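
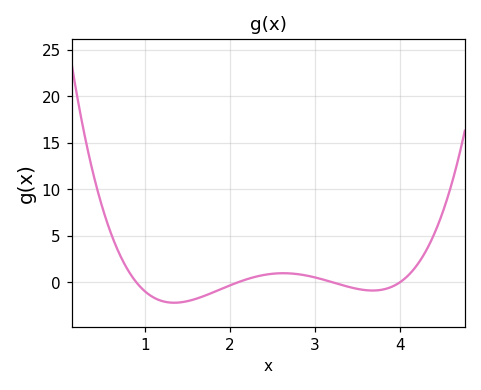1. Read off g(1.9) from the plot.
-0.5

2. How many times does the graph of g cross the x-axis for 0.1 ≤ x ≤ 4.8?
4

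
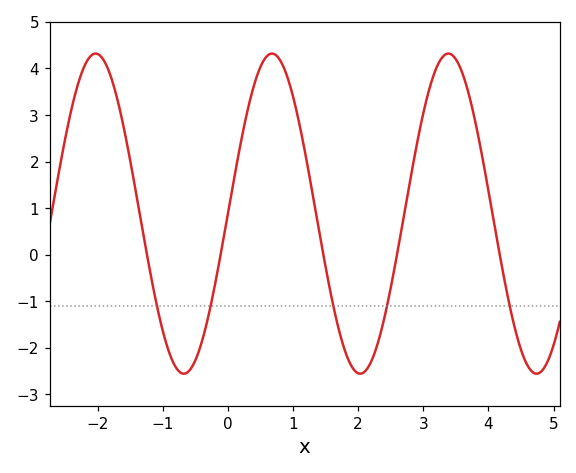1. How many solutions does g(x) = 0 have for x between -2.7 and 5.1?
5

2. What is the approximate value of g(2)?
-2.6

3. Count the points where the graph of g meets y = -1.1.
5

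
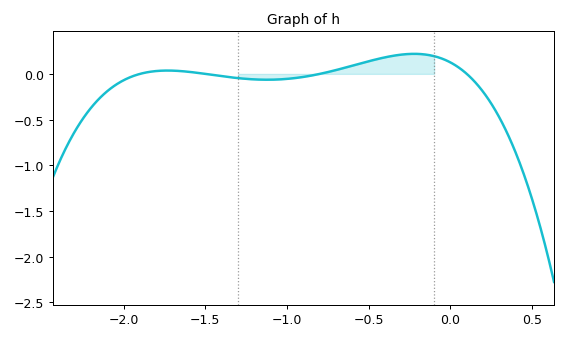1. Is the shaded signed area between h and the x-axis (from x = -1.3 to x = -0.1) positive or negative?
positive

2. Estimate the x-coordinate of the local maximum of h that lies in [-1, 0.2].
-0.2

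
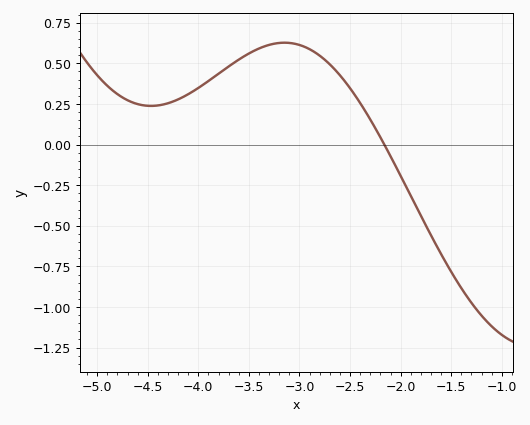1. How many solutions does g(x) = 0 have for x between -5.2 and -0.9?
1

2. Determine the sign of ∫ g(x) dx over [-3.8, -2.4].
positive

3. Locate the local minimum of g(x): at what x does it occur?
-4.47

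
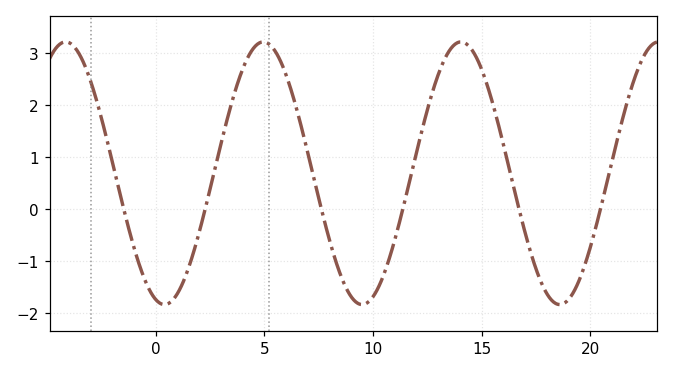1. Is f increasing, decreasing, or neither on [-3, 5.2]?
neither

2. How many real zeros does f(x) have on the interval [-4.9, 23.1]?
6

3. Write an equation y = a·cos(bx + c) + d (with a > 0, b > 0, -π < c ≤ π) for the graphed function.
y = 2.52cos(0.69x + 2.9) + 0.69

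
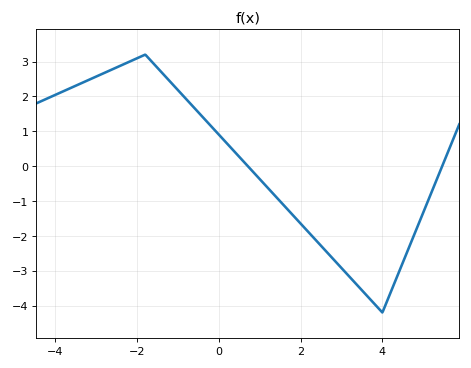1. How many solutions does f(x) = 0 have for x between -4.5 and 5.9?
2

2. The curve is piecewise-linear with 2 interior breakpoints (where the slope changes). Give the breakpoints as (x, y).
(-1.8, 3.2); (4, -4.2)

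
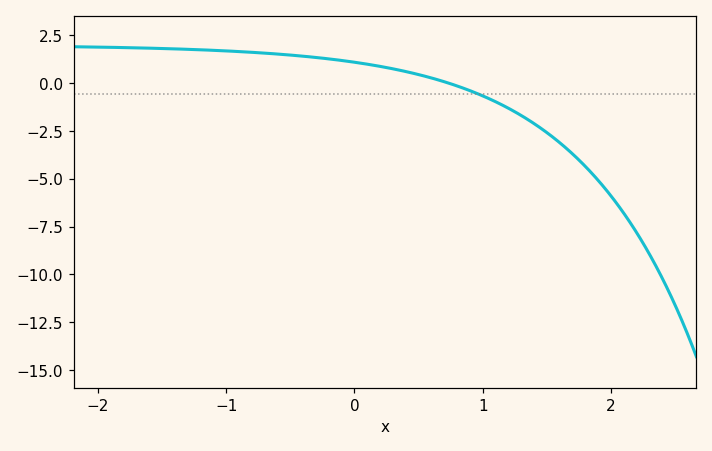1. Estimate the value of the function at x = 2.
-6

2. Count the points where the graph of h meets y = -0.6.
1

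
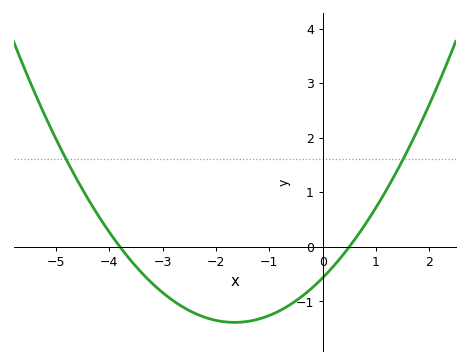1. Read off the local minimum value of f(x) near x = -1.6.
-1.4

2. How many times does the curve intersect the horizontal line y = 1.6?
2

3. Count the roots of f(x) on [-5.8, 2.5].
2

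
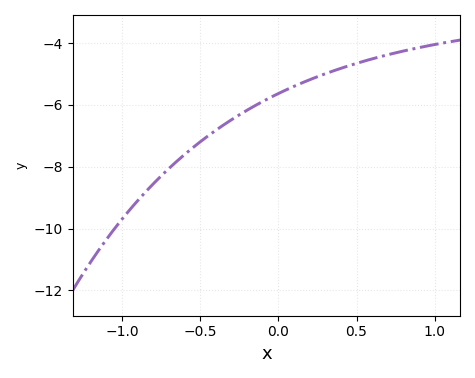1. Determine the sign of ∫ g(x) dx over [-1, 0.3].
negative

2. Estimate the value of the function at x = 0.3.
-4.99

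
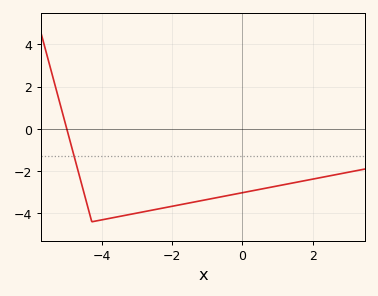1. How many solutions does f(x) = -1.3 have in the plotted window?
1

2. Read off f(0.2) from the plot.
-3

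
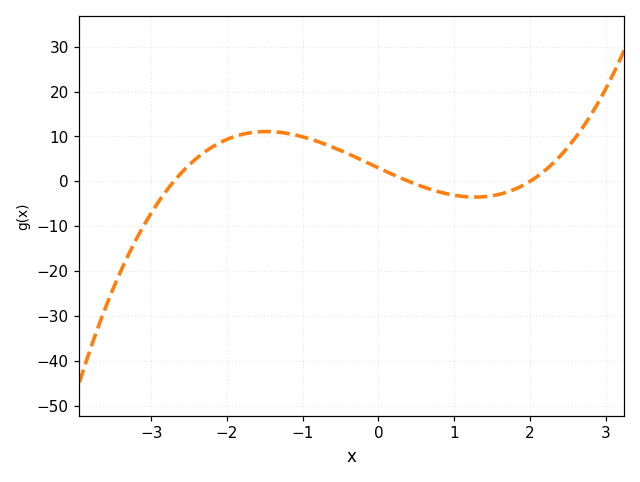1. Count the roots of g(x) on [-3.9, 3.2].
3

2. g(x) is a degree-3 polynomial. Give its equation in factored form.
y = 1.39(x + 2.7)(x - 0.4)(x - 2)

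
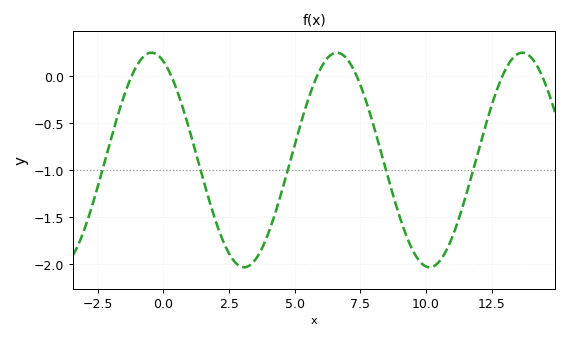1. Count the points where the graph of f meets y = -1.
5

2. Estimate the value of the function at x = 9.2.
-1.65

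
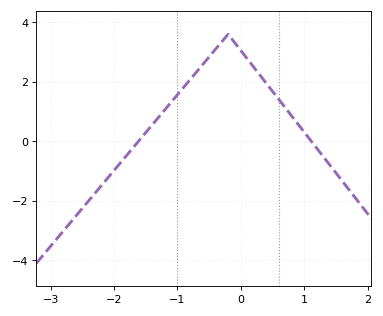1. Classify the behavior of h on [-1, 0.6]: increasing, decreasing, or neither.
neither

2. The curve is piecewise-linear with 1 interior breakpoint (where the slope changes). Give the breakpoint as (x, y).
(-0.2, 3.6)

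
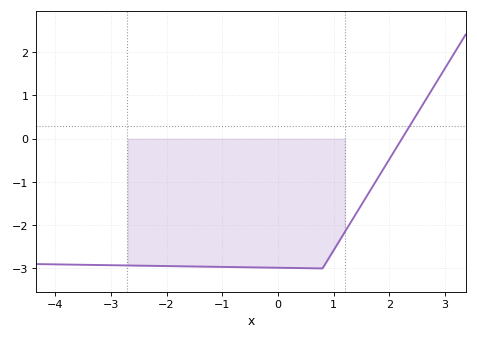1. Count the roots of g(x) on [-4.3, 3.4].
1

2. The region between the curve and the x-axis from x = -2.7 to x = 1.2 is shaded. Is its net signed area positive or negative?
negative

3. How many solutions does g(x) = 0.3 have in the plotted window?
1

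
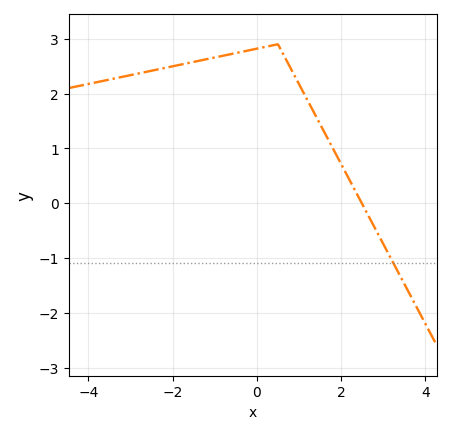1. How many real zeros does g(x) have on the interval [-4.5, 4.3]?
1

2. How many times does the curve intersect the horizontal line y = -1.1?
1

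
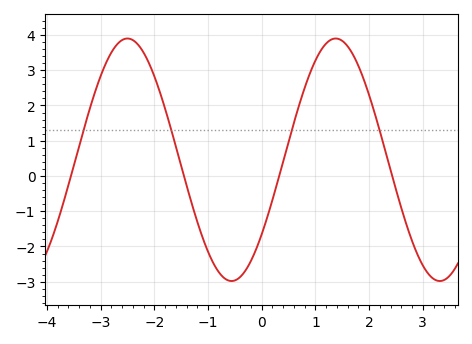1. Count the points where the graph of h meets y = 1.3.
4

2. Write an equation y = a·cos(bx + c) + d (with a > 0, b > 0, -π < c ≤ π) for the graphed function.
y = 3.44cos(1.62x - 2.23) + 0.46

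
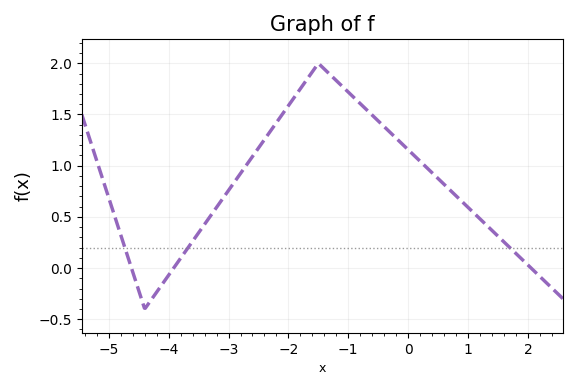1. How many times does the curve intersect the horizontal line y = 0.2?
3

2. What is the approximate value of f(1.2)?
0.48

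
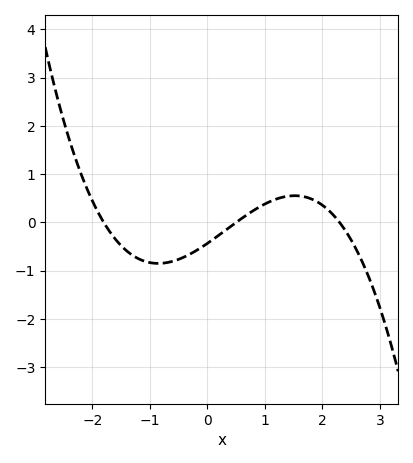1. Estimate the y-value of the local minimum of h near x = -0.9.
-0.848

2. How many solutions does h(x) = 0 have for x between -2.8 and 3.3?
3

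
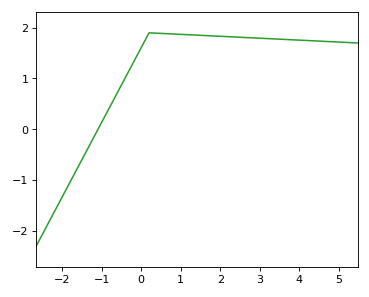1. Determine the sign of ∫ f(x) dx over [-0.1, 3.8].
positive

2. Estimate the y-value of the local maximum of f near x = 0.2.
1.9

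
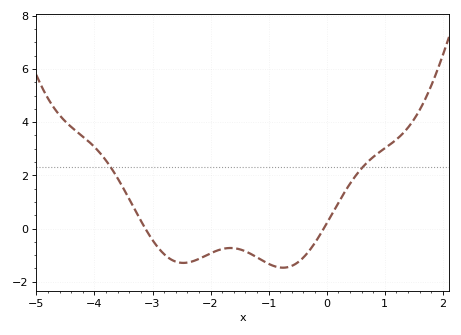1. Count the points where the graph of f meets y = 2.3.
2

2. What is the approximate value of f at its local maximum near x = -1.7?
-0.8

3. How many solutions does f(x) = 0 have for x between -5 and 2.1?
2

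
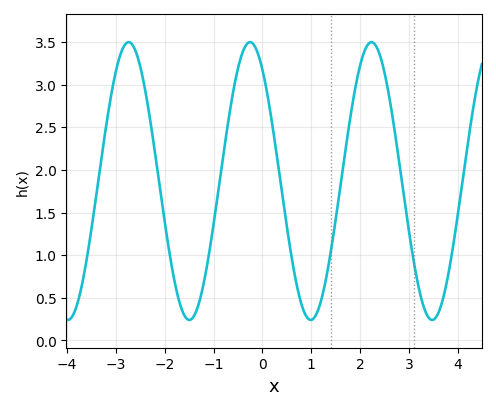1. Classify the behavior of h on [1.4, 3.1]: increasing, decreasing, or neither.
neither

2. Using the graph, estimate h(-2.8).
3.5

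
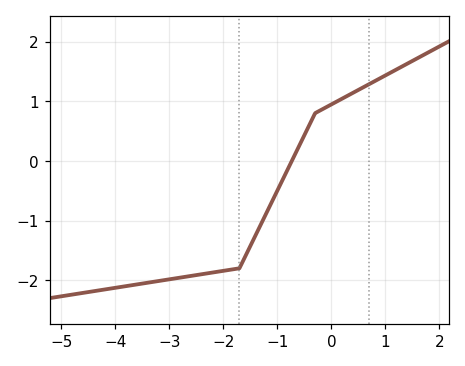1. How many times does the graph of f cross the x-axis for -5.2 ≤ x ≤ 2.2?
1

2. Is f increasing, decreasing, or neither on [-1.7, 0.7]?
increasing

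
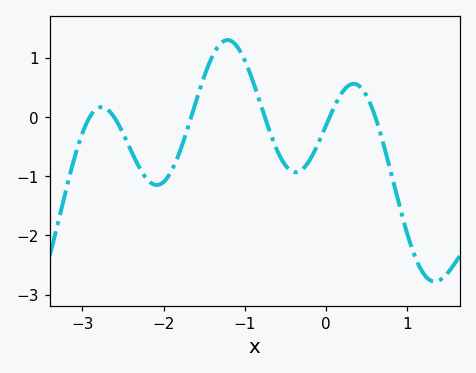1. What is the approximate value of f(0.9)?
-1.5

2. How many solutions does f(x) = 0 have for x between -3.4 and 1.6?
6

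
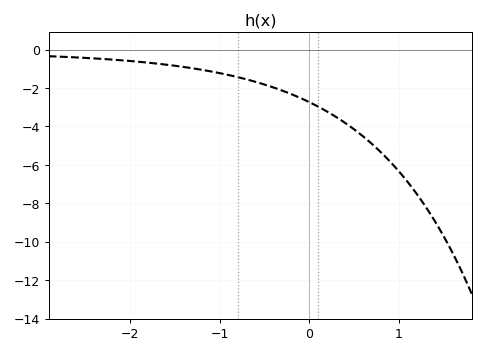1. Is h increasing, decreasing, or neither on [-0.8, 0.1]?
decreasing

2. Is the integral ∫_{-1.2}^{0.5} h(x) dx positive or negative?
negative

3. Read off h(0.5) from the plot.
-4.2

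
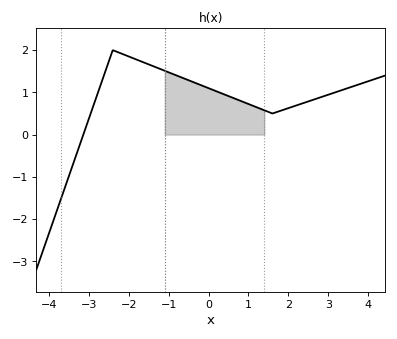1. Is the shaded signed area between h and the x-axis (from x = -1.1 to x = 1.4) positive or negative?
positive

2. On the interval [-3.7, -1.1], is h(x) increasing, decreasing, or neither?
neither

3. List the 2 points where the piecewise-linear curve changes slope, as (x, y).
(-2.4, 2); (1.6, 0.5)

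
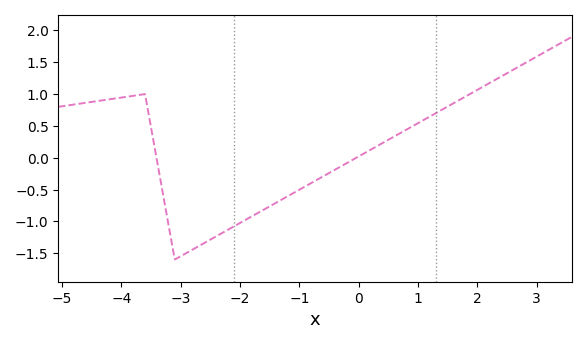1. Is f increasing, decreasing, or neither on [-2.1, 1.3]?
increasing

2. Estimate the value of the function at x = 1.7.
0.909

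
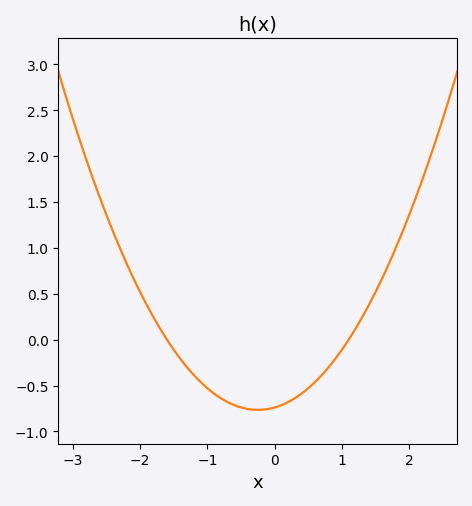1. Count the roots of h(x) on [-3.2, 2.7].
2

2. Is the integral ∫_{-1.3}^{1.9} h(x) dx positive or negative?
negative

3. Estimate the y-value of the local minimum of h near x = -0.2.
-0.75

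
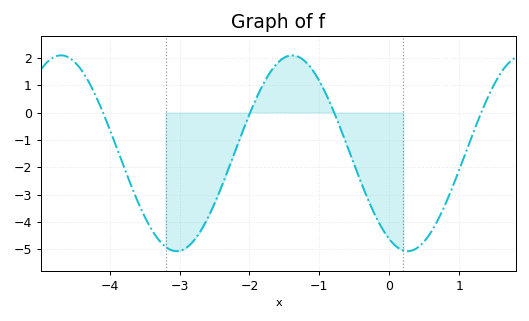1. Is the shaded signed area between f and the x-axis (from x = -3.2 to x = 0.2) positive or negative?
negative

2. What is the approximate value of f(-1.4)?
2.09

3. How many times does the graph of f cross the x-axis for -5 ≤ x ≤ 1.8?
4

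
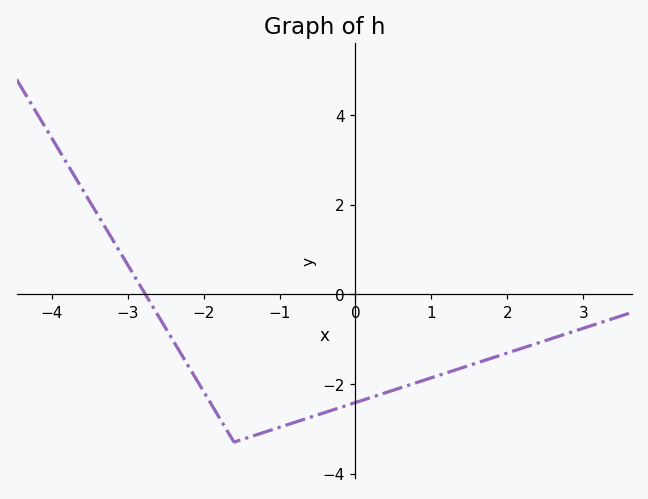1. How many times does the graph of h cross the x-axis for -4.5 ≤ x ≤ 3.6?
1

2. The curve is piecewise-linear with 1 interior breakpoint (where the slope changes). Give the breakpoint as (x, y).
(-1.6, -3.3)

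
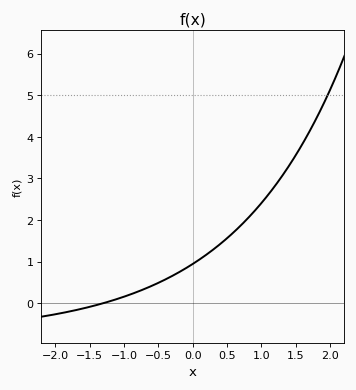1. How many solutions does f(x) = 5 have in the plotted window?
1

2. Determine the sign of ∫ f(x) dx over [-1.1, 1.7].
positive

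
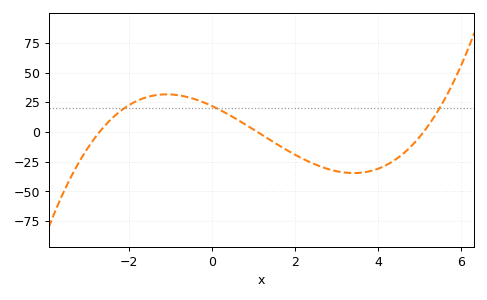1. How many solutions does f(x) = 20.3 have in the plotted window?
3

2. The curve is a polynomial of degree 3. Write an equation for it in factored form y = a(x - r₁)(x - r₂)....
y = 1.45(x + 2.7)(x - 1.1)(x - 5.1)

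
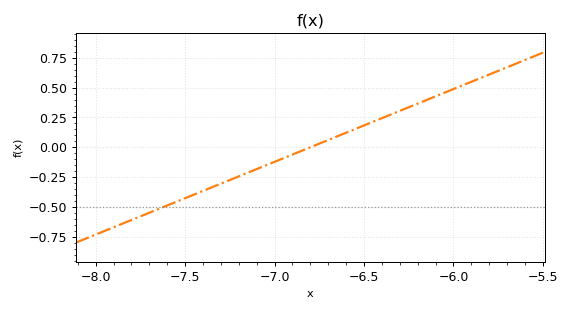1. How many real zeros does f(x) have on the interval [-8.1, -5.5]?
1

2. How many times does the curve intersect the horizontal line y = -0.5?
1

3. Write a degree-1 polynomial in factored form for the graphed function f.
y = 0.61(x + 6.8)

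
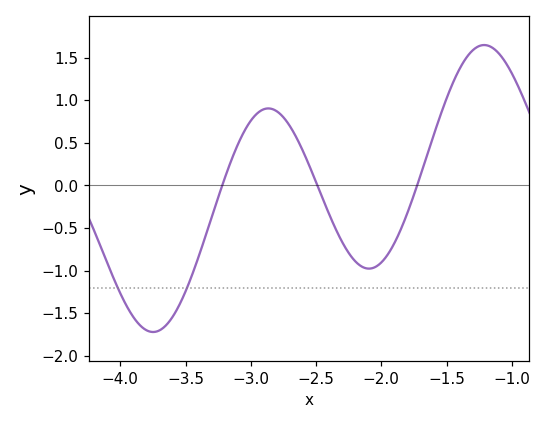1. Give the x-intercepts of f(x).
-3.2, -2.5, -1.75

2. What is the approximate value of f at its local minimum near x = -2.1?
-1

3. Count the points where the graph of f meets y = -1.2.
2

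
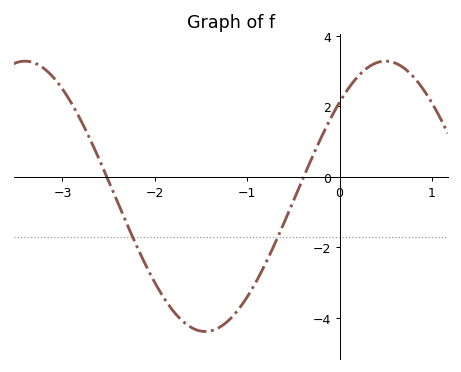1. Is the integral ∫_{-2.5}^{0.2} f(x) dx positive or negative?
negative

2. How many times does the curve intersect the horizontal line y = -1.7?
2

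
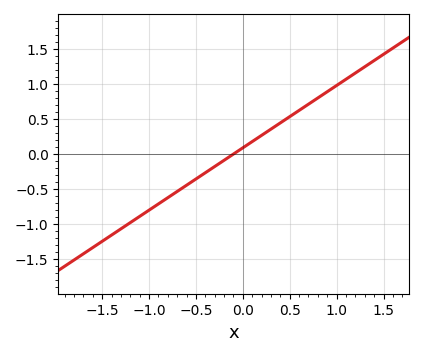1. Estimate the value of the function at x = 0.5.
0.534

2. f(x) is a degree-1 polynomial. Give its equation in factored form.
y = 0.89(x + 0.1)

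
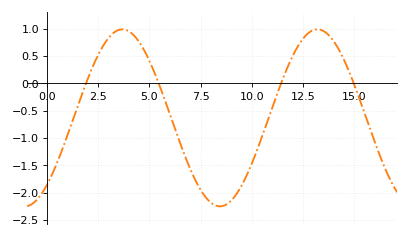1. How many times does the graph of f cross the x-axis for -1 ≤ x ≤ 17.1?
4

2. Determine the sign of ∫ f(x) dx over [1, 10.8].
negative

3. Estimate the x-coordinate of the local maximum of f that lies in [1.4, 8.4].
3.68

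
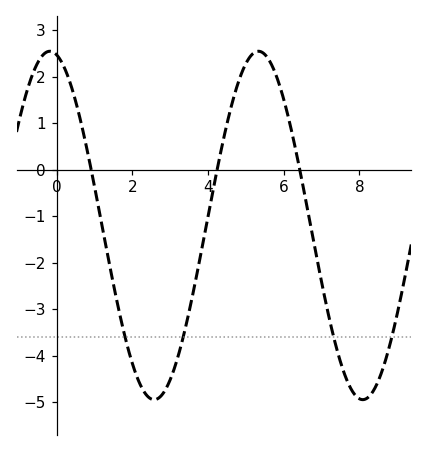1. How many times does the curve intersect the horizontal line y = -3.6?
4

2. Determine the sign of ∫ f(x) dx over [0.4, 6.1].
negative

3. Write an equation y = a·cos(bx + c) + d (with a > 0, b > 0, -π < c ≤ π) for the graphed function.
y = 3.75cos(1.14x + 0.202) - 1.2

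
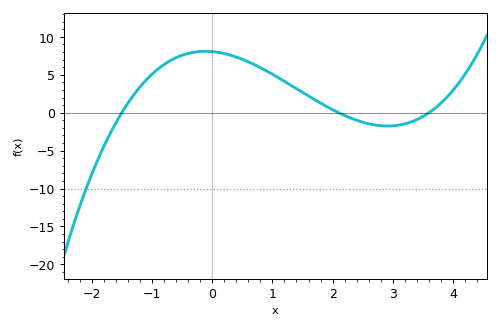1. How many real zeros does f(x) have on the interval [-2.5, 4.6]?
3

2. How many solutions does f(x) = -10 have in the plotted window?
1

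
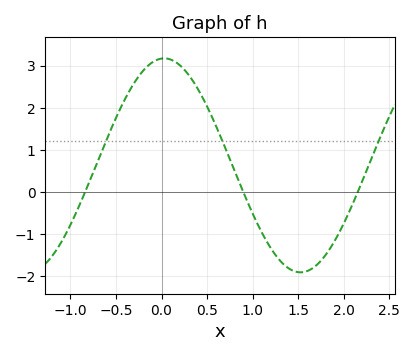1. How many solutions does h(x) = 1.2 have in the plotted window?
3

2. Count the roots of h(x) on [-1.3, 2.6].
3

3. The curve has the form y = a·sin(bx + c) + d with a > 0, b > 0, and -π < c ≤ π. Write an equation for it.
y = 2.54sin(2.1x + 1.51) + 0.63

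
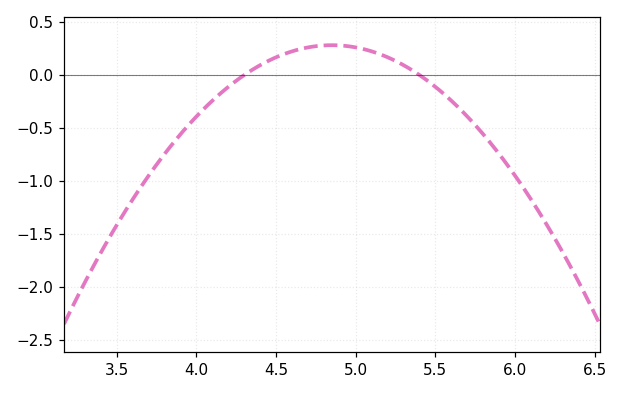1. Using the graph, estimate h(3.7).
-0.95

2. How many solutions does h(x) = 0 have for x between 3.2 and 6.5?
2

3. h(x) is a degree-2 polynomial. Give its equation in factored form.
y = -0.93(x - 4.3)(x - 5.4)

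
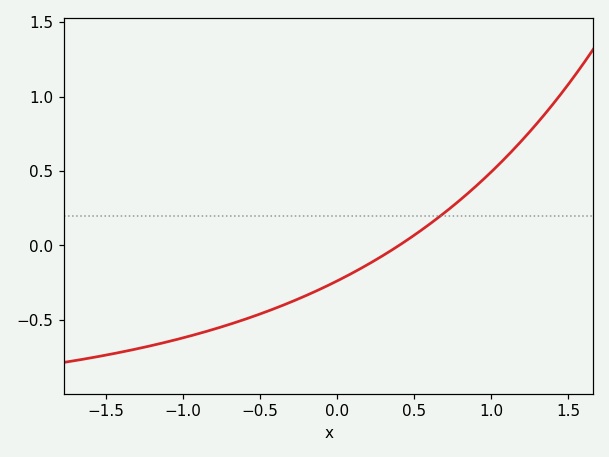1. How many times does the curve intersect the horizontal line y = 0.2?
1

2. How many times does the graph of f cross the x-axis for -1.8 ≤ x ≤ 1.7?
1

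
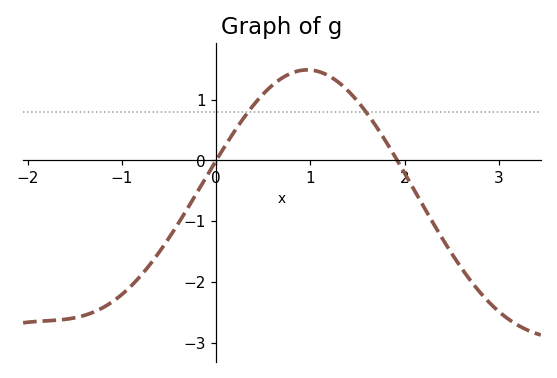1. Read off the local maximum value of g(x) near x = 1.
1.49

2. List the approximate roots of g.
0, 1.92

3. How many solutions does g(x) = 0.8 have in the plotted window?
2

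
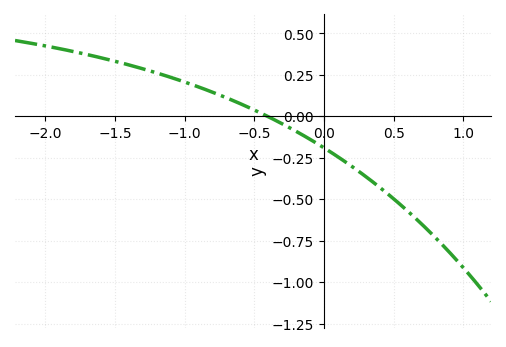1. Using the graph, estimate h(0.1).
-0.24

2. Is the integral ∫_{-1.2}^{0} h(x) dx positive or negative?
positive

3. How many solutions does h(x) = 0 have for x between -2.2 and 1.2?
1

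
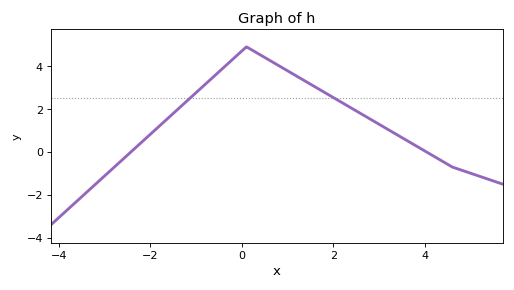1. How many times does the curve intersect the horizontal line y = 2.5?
2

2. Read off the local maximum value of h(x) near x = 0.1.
4.8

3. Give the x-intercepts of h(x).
-2.4, 4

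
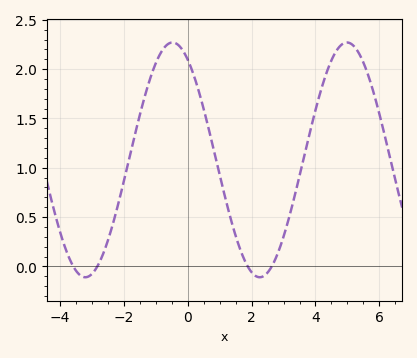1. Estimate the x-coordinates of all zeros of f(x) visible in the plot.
-3.59, -2.83, 1.88, 2.63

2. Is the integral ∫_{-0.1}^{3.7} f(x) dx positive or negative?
positive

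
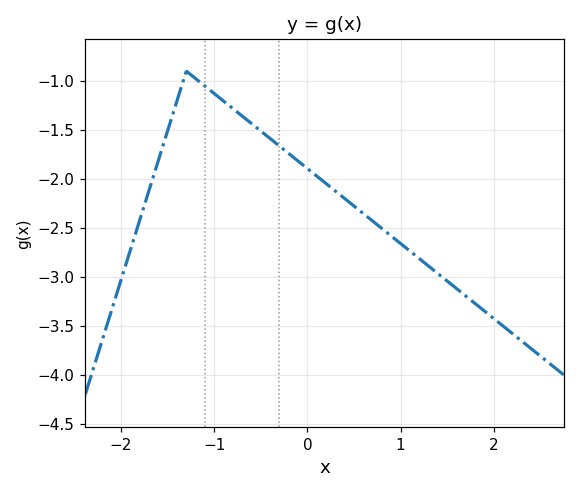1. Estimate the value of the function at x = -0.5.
-1.51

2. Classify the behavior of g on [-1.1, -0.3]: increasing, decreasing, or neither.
decreasing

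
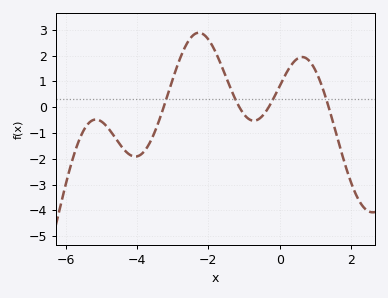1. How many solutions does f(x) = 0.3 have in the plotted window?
4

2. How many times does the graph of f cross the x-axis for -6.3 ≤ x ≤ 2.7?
4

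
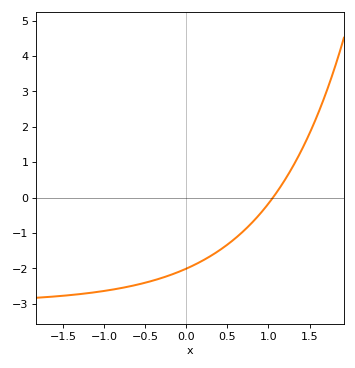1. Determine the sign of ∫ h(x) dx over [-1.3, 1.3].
negative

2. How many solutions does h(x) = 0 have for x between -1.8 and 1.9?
1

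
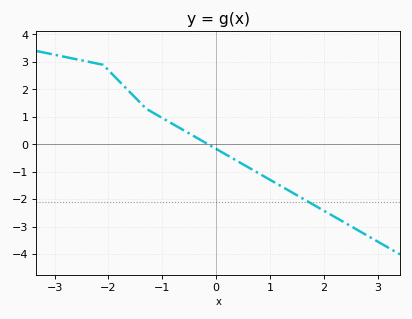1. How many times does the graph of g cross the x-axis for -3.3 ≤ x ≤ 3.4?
1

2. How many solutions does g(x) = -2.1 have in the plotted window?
1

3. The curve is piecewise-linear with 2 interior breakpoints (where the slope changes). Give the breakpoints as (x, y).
(-2.1, 2.9); (-1.3, 1.3)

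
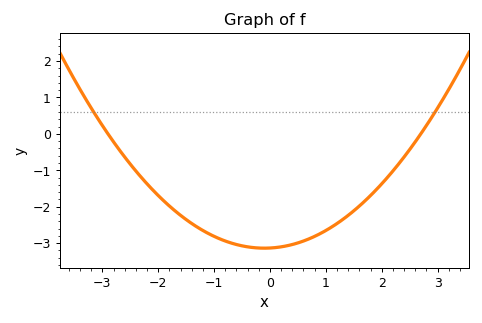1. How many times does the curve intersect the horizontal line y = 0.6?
2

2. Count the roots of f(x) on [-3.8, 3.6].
2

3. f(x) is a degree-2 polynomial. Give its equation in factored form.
y = 0.4(x + 2.9)(x - 2.7)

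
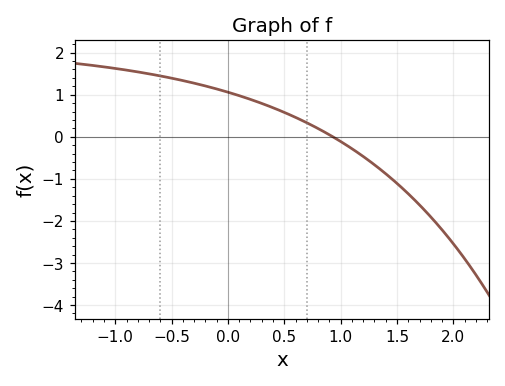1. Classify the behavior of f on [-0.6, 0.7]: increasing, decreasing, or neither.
decreasing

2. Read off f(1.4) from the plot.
-0.879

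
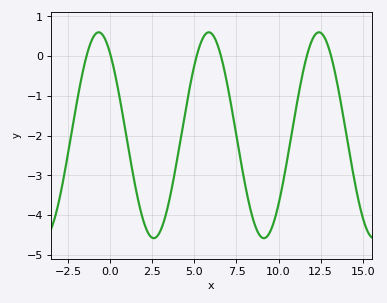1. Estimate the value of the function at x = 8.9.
-4.52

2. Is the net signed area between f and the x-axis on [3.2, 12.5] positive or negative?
negative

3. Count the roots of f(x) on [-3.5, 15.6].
6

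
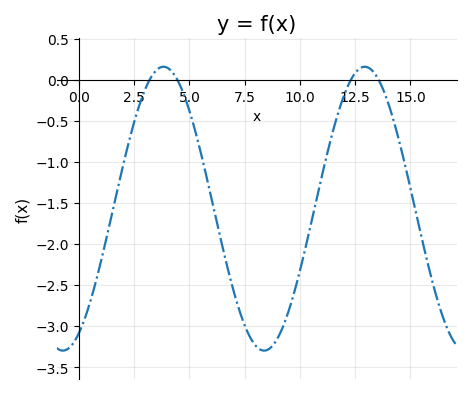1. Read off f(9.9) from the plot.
-2.43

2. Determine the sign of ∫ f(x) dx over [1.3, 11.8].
negative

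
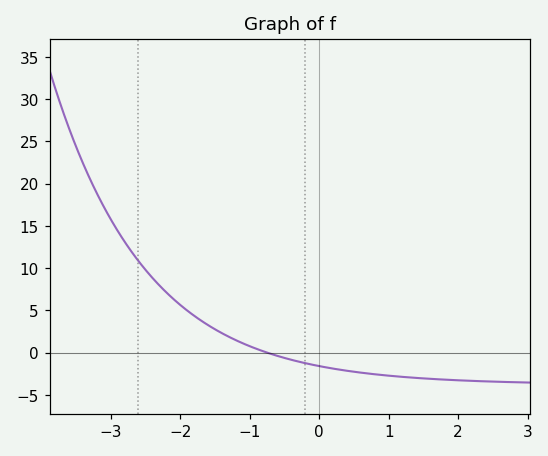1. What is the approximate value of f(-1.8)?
4.38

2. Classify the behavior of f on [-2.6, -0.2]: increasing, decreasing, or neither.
decreasing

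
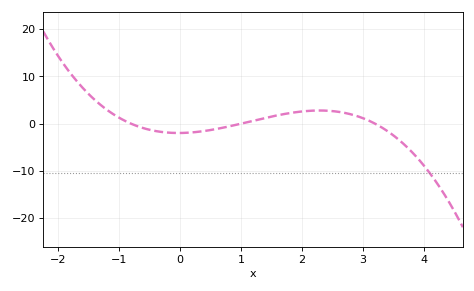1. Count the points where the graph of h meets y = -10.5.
1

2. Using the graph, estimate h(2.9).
1.62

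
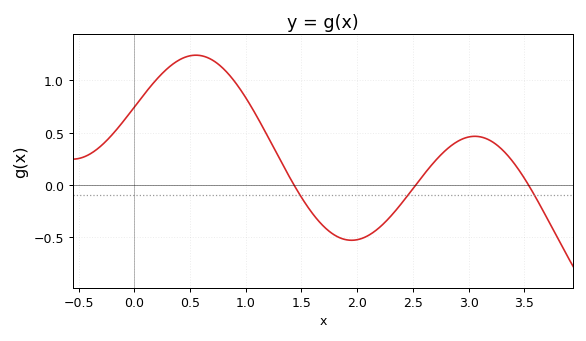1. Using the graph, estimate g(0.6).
1.25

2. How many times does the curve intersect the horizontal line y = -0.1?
3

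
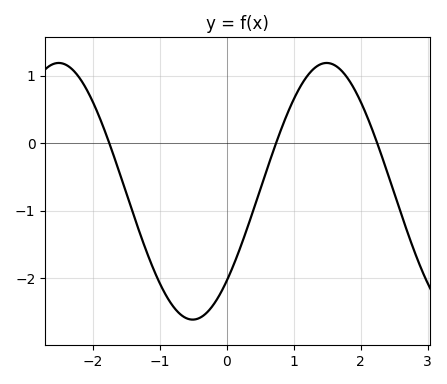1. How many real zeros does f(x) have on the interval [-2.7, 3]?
3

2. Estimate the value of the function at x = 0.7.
-0.096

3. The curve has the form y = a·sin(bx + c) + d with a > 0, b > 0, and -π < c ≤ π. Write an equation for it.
y = 1.9sin(1.57x - 0.77) - 0.71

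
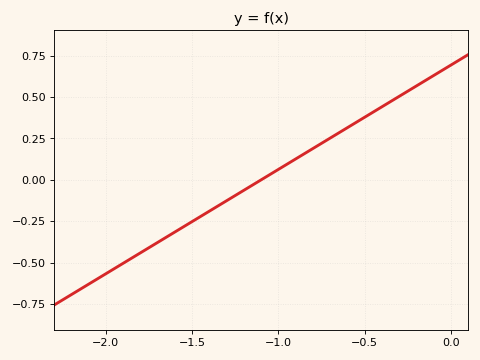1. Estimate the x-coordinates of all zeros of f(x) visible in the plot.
-1.1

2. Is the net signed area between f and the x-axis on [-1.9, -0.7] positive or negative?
negative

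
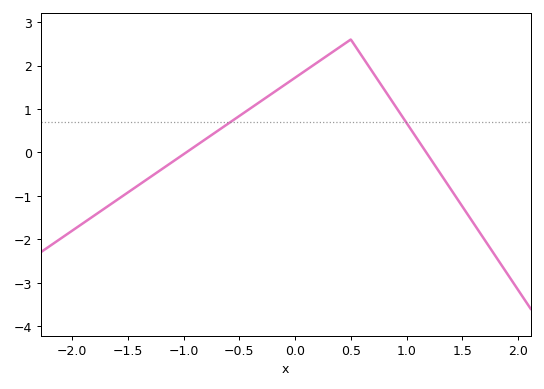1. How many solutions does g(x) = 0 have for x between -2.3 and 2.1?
2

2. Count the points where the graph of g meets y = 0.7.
2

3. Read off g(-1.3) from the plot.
-0.572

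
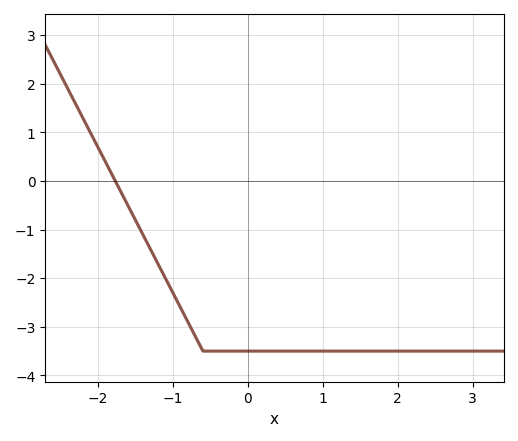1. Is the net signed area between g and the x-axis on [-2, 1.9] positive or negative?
negative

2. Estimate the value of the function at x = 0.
-3.5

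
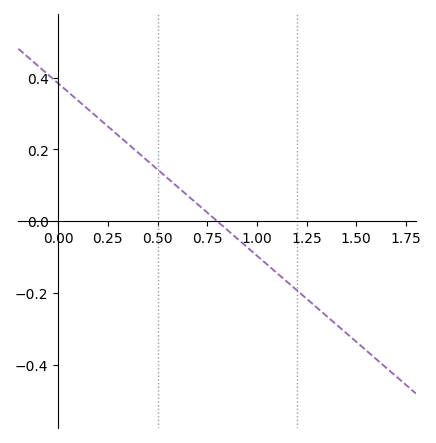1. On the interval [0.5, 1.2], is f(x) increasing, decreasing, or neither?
decreasing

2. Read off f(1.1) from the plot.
-0.144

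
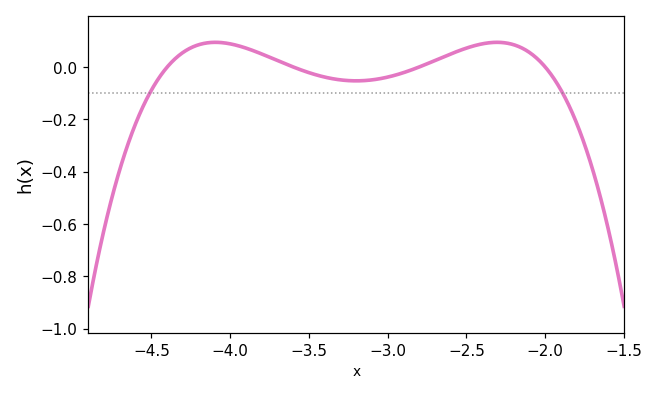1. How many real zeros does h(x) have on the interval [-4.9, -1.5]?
4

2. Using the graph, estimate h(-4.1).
0.094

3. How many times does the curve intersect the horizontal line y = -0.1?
2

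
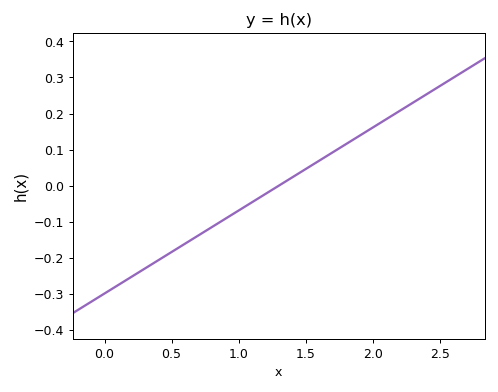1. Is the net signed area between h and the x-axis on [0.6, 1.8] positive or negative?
negative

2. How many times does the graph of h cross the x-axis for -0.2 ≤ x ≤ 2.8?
1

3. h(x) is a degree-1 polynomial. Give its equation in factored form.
y = 0.23(x - 1.3)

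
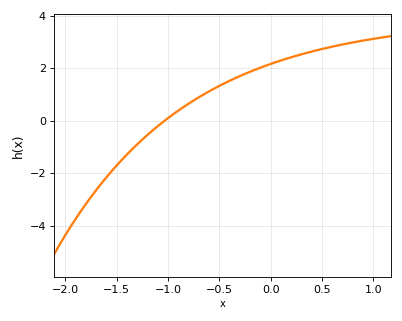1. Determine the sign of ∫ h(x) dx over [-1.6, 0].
positive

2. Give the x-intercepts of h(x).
-1.04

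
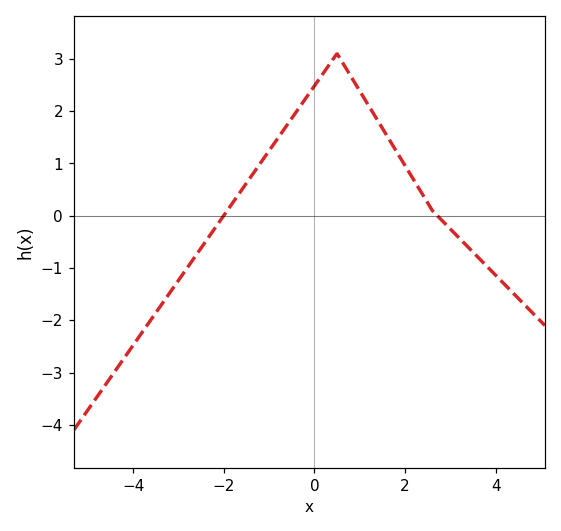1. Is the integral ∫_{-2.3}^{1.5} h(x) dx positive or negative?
positive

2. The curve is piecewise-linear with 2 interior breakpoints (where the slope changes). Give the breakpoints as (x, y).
(0.5, 3.1); (2.6, 0.1)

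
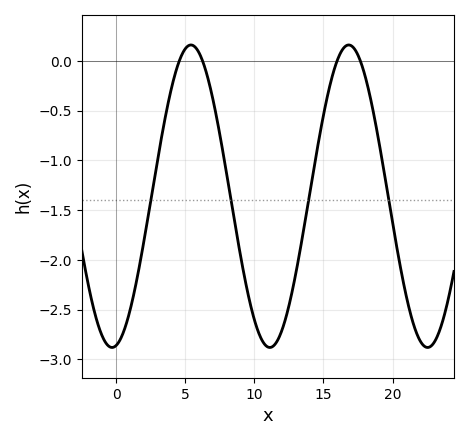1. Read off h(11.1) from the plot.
-2.9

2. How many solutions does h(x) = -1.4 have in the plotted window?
4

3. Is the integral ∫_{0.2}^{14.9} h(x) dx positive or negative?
negative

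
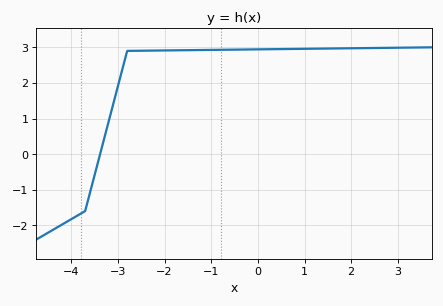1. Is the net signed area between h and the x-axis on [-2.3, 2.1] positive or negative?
positive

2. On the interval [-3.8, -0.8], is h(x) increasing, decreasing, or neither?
increasing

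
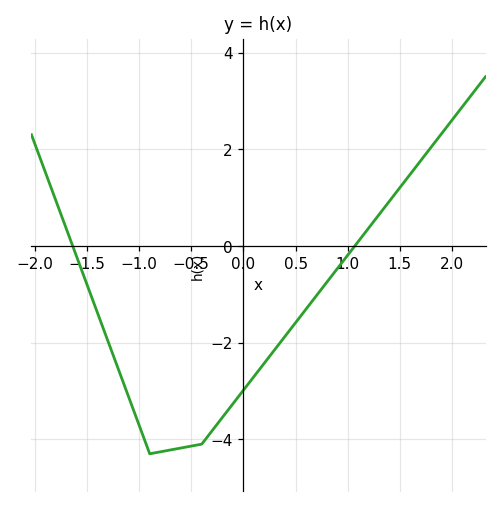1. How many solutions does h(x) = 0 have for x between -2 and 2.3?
2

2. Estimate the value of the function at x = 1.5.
1.21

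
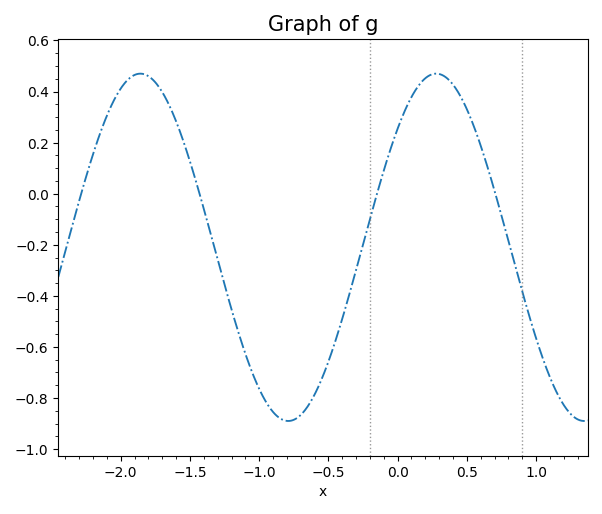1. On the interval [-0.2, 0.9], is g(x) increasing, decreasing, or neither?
neither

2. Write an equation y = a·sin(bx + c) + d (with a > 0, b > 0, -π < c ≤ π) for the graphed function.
y = 0.68sin(2.94x + 0.752) - 0.21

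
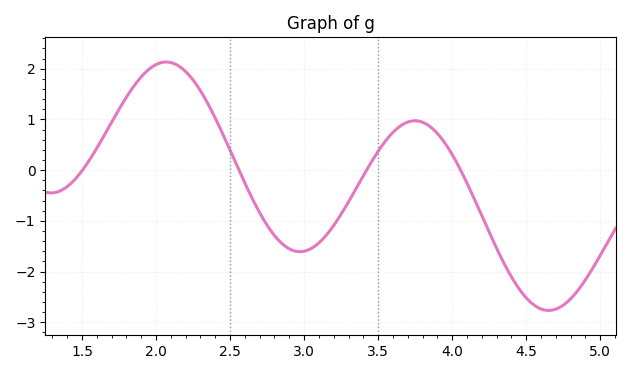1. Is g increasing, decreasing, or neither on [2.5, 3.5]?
neither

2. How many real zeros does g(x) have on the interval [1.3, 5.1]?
4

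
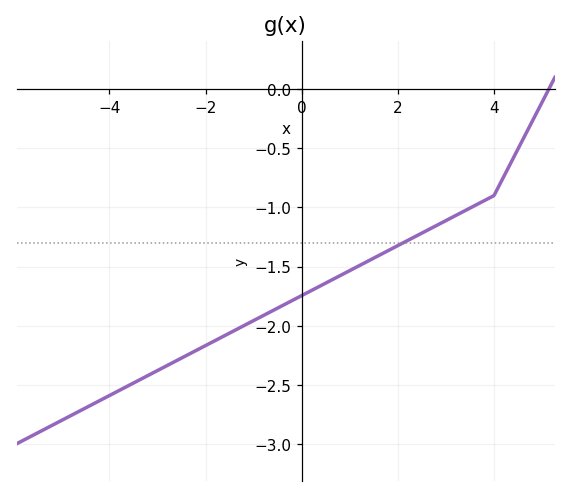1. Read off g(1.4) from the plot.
-1.45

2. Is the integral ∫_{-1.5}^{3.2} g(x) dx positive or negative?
negative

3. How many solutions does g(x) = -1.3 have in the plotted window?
1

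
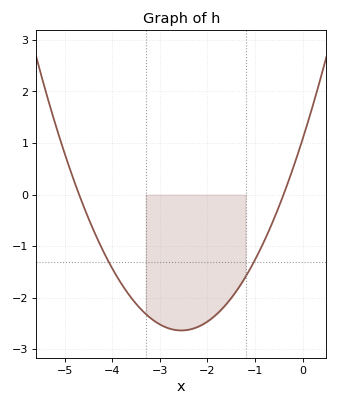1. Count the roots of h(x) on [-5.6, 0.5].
2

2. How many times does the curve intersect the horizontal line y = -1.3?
2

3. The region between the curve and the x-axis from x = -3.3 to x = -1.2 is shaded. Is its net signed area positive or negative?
negative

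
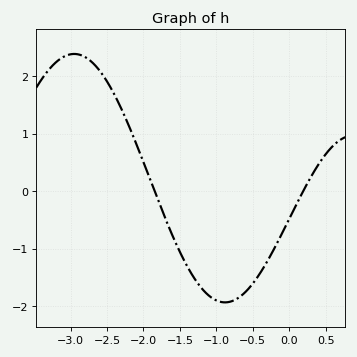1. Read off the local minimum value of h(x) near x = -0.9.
-1.93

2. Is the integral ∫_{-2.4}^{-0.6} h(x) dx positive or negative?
negative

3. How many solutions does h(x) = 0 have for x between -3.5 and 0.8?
2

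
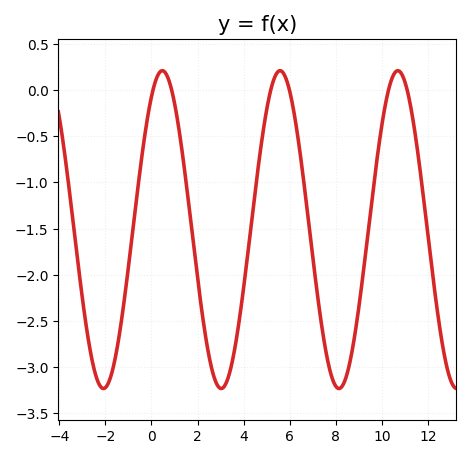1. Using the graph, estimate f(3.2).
-3.19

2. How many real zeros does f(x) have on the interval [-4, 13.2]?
6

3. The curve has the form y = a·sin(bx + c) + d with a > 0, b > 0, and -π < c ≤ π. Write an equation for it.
y = 1.72sin(1.23x + 0.992) - 1.51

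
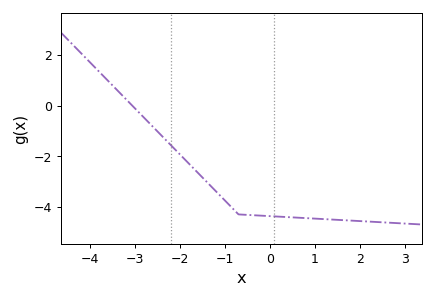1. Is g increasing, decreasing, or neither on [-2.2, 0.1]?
decreasing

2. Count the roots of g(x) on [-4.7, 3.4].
1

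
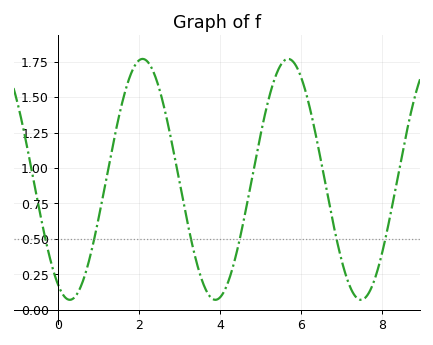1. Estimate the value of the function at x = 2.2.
1.76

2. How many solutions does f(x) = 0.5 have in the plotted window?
6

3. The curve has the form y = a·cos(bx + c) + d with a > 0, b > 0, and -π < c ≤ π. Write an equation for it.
y = 0.85cos(1.75x + 2.62) + 0.92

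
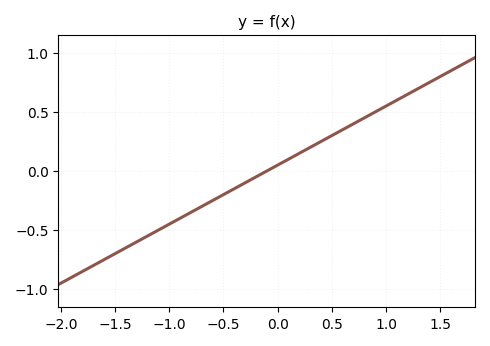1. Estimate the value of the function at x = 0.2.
0.15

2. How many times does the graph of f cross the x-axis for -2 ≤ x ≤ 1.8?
1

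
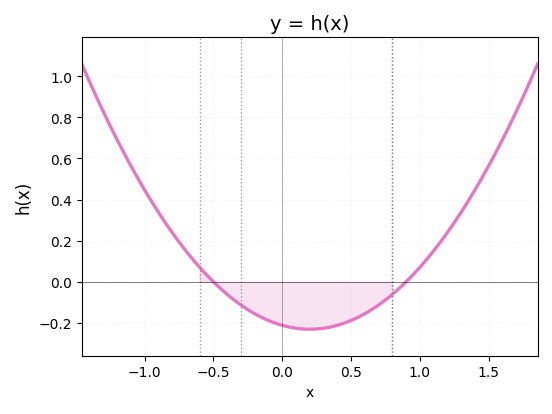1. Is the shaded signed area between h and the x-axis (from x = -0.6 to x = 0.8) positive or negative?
negative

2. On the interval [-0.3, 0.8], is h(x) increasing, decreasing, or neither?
neither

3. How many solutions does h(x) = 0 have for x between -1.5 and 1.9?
2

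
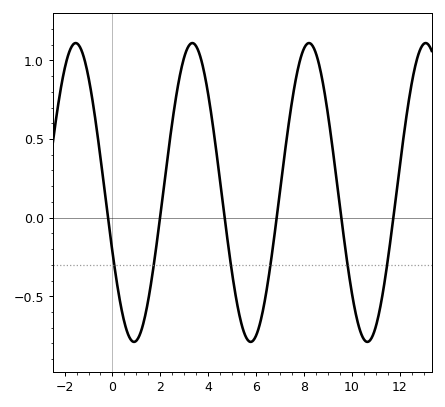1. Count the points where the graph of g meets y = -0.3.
6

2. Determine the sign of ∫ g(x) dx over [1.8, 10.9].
positive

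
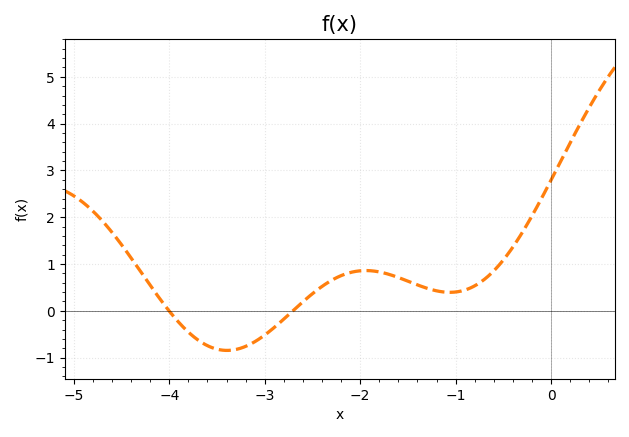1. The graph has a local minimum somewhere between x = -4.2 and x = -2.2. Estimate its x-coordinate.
-3.4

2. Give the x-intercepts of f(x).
-4, -2.7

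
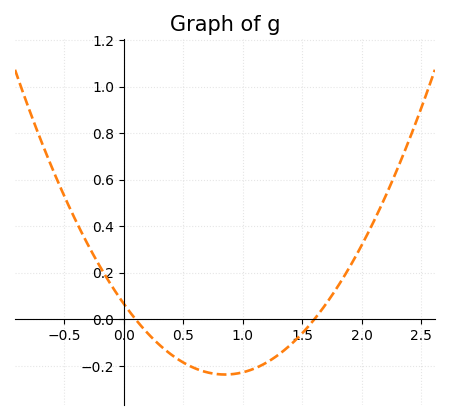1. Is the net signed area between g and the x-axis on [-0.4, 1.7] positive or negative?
negative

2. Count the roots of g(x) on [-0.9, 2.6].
2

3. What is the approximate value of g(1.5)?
-0.059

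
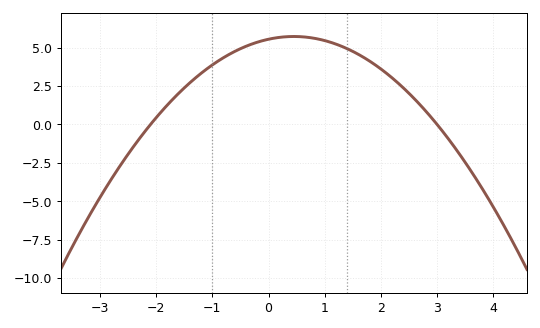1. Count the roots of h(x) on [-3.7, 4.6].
2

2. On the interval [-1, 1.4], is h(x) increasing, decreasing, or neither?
neither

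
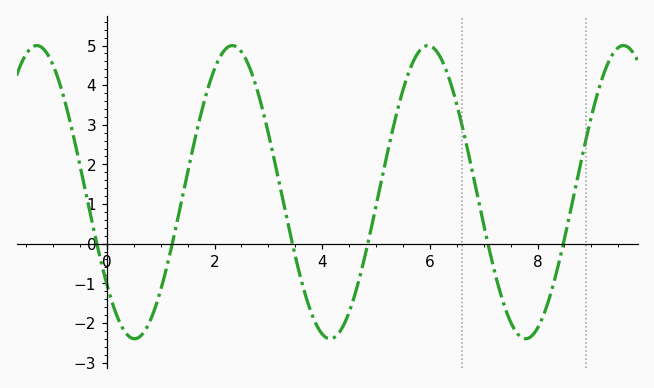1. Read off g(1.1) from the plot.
-0.658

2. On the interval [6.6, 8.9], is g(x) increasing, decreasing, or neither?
neither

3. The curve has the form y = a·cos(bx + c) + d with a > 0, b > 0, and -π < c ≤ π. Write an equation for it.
y = 3.7cos(1.73x + 2.25) + 1.3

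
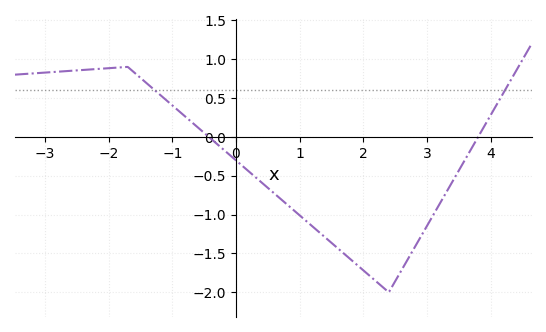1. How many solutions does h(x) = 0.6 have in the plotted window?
2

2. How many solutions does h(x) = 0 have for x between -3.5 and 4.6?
2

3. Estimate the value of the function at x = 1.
-1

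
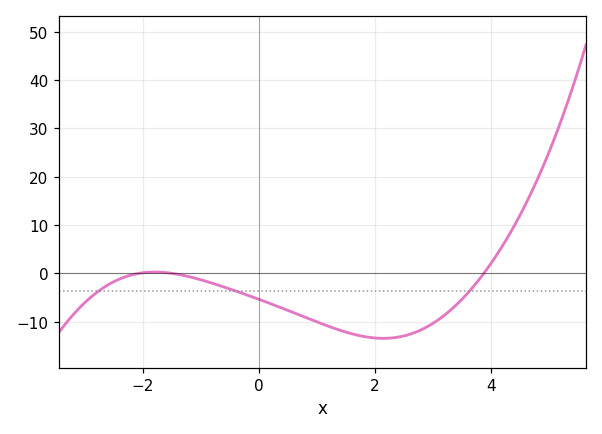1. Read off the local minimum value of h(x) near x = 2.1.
-13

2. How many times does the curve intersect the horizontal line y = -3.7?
3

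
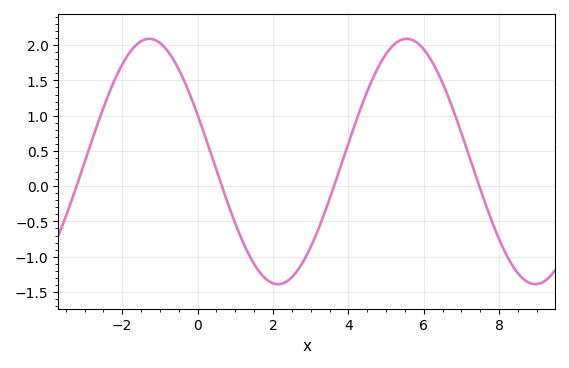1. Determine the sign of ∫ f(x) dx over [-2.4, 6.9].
positive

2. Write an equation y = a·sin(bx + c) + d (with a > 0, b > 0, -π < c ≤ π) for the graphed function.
y = 1.74sin(0.92x + 2.8) + 0.35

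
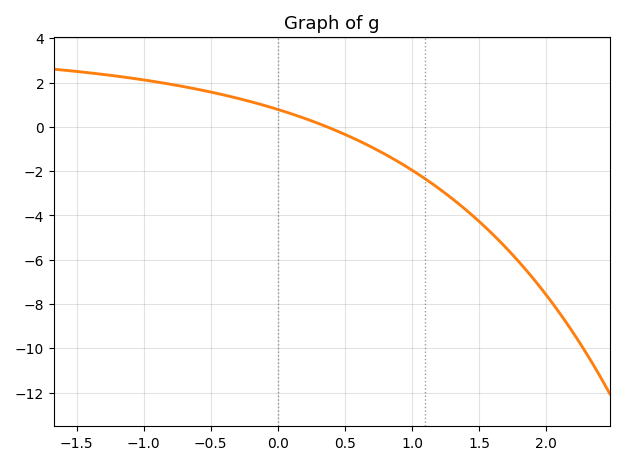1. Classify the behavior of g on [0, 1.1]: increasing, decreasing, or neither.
decreasing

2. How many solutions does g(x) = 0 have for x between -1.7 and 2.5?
1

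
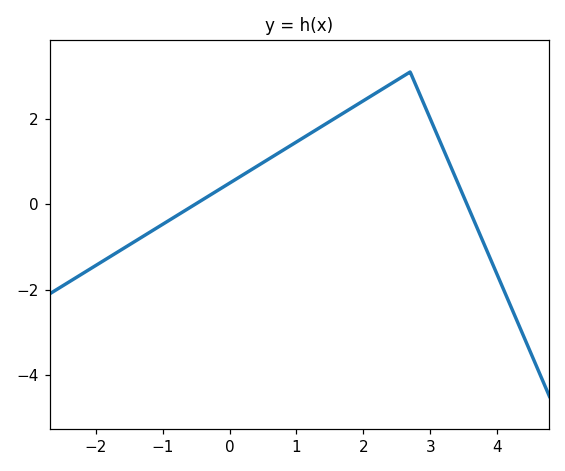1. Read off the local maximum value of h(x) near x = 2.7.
3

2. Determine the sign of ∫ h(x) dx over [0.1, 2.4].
positive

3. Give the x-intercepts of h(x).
-0.5, 3.5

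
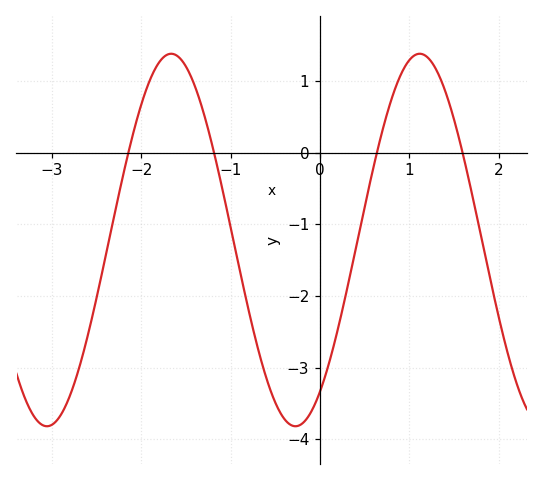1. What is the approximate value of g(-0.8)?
-2.2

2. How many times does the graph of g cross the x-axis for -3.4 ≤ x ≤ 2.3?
4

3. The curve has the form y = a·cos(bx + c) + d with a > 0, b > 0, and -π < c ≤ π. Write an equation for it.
y = 2.6cos(2.3x - 2.5) - 1.22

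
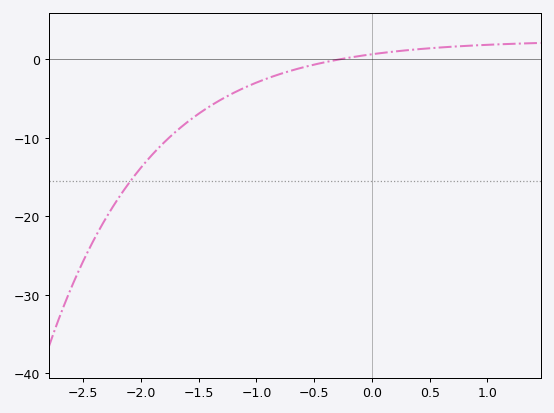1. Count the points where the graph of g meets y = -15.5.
1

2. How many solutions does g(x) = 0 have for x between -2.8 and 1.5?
1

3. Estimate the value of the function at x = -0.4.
0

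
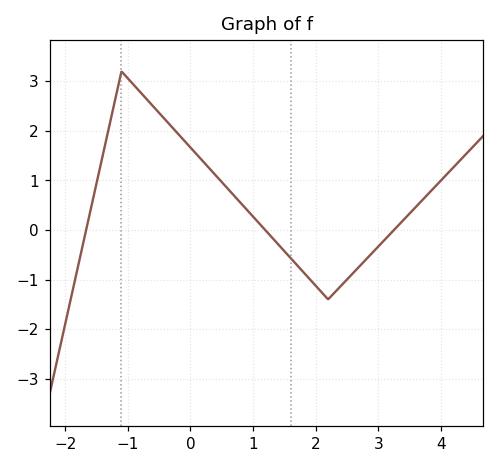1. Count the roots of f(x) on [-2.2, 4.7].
3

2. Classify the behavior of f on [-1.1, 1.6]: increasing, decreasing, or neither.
decreasing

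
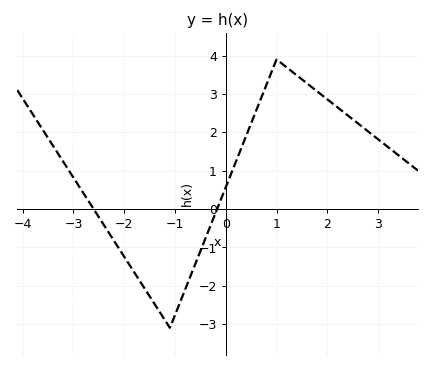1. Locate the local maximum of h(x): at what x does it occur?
1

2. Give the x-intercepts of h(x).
-2.6, -0.17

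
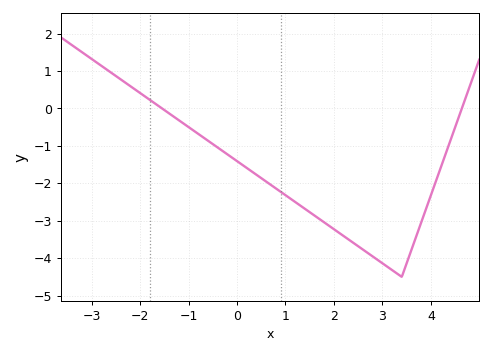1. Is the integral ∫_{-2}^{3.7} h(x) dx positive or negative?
negative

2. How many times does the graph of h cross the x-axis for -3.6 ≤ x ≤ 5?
2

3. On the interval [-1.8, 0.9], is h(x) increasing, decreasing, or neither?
decreasing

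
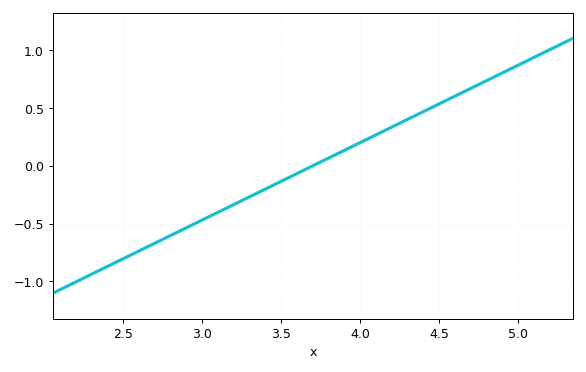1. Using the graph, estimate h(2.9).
-0.55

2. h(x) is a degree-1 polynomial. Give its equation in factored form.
y = 0.67(x - 3.7)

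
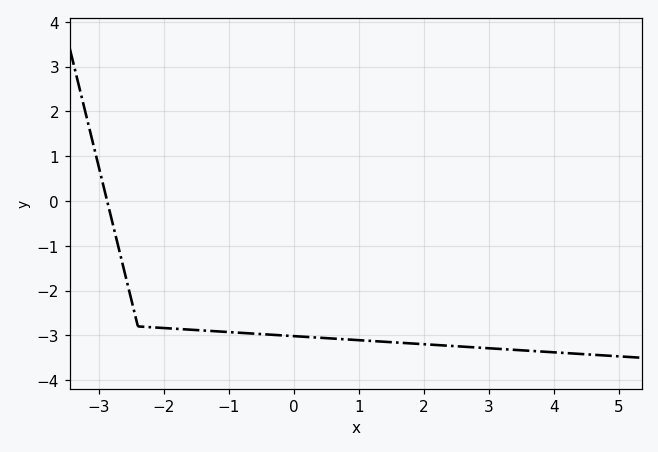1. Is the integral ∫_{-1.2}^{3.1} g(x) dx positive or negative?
negative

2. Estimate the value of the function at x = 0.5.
-3.06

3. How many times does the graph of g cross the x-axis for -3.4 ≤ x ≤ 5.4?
1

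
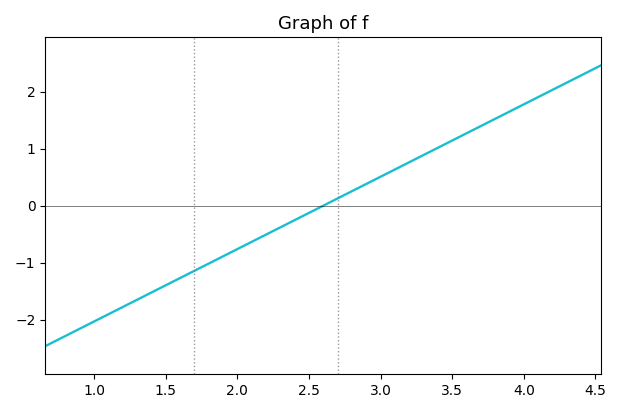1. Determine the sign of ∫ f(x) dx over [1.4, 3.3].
negative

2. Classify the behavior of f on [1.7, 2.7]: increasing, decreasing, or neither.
increasing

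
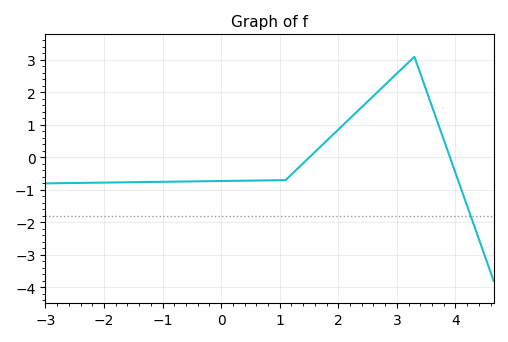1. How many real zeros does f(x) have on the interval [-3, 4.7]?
2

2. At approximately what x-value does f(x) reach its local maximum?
3.3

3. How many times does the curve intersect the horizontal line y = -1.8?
1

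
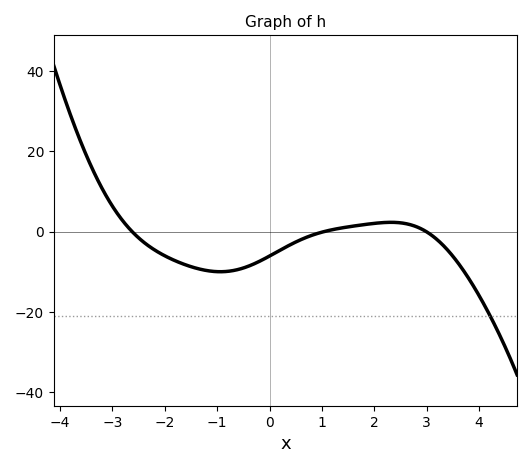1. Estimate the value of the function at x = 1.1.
0.215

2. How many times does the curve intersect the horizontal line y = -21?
1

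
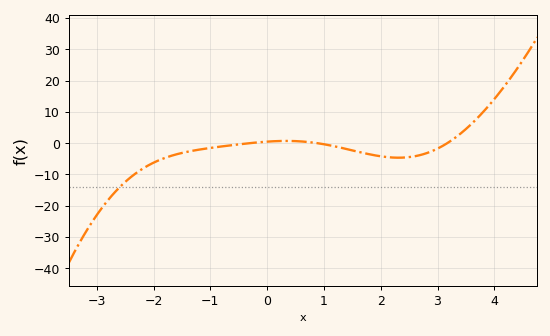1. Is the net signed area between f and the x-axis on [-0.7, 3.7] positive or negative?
negative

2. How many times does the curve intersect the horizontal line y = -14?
1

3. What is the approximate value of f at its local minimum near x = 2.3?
-5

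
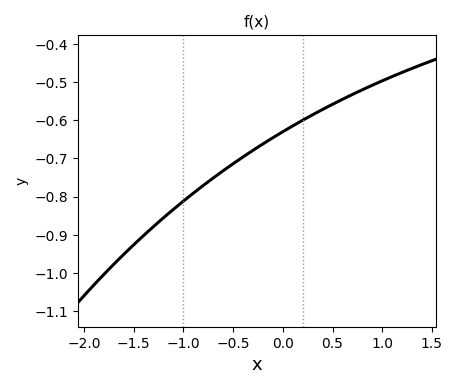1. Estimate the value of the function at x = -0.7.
-0.751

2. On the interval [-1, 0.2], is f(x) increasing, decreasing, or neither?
increasing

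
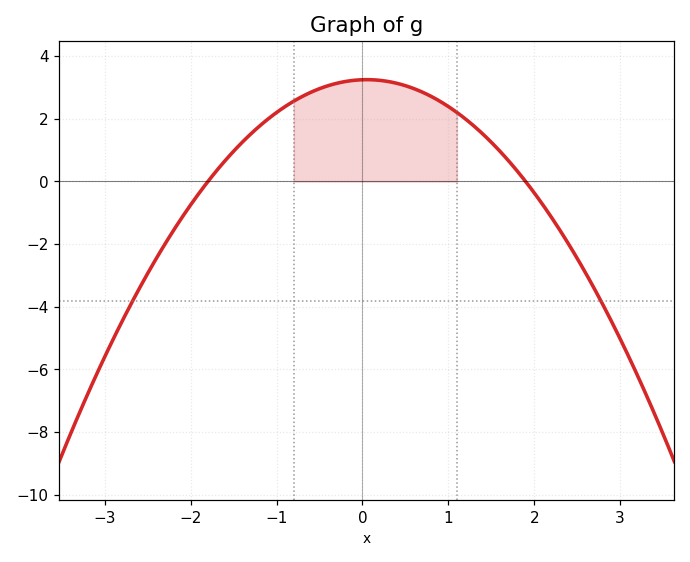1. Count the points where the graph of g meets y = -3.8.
2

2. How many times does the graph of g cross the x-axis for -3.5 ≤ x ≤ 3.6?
2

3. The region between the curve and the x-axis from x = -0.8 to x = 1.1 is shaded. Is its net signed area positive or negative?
positive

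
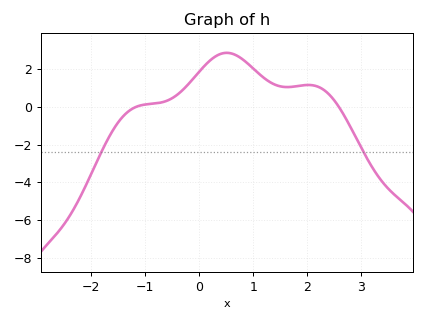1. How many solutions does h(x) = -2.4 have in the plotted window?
2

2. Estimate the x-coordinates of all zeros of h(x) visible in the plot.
-1.2, 2.6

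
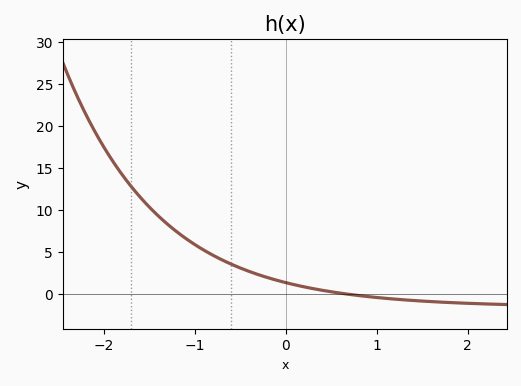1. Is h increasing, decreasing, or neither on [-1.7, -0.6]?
decreasing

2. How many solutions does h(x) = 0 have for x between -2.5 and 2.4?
1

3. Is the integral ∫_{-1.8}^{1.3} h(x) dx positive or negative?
positive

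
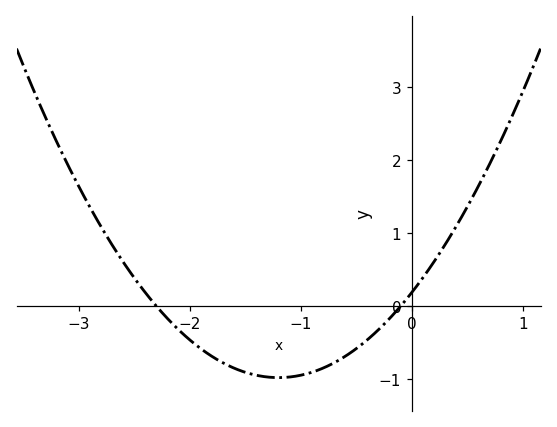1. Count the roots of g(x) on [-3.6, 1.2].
2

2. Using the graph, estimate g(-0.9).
-0.907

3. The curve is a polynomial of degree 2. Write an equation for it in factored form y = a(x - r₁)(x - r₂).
y = 0.81(x + 2.3)(x + 0.1)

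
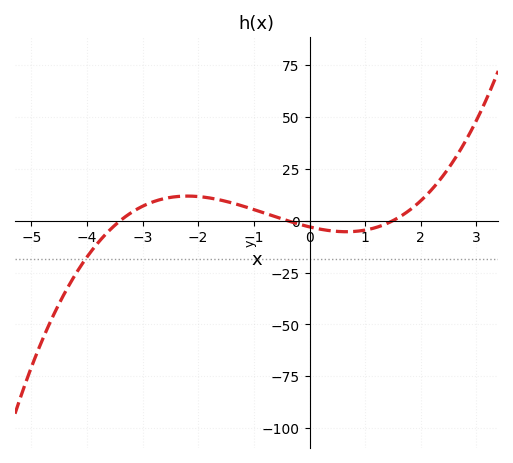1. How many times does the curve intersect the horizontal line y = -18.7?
1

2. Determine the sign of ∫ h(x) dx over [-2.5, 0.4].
positive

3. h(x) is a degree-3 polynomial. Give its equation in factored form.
y = 1.48(x + 3.4)(x + 0.4)(x - 1.5)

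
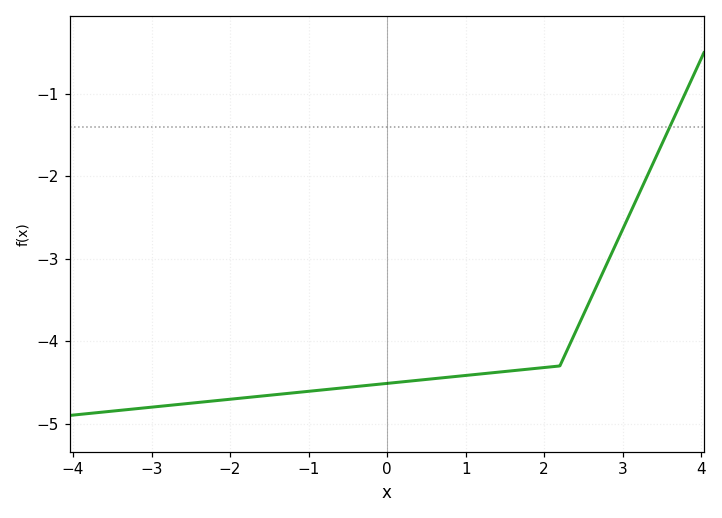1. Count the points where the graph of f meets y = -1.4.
1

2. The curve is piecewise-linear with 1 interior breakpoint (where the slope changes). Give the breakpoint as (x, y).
(2.2, -4.3)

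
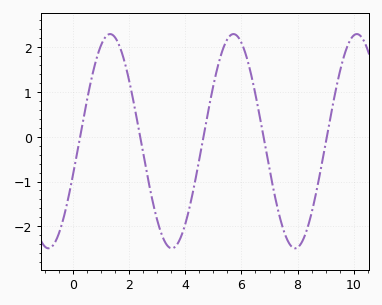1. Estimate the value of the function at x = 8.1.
-2.4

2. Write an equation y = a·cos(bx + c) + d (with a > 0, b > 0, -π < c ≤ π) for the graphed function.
y = 2.39cos(1.43x - 1.89) - 0.1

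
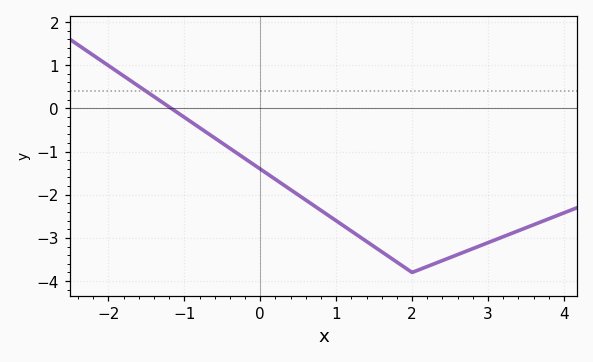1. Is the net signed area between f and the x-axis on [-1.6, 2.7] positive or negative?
negative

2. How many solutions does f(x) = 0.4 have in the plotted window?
1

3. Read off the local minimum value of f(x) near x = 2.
-3.8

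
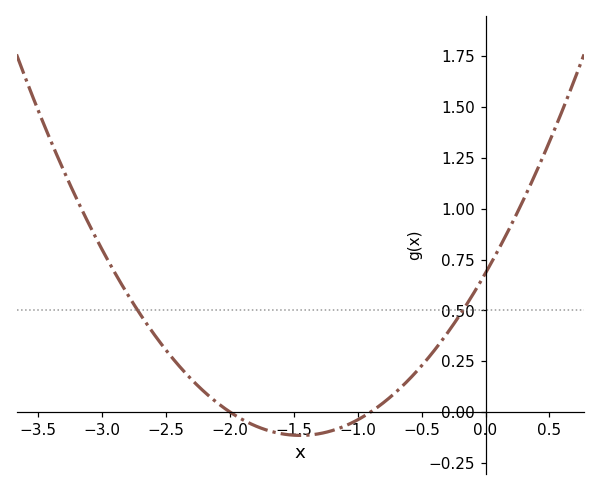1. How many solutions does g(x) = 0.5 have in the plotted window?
2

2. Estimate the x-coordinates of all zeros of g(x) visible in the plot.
-2, -0.9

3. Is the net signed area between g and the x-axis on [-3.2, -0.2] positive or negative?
positive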